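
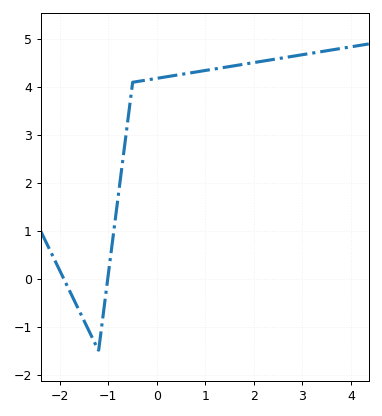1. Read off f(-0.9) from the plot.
0.9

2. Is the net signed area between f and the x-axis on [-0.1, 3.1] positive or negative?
positive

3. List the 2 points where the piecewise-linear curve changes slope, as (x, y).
(-1.2, -1.5); (-0.5, 4.1)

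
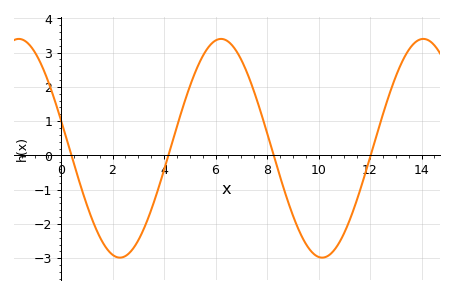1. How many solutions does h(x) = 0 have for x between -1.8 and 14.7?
4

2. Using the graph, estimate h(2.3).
-3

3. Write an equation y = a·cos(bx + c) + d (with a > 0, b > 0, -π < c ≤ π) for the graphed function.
y = 3.19cos(0.8x + 1.3) + 0.21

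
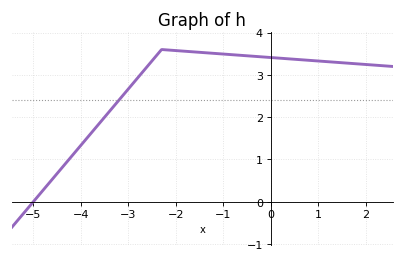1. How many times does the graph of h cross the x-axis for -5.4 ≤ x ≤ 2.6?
1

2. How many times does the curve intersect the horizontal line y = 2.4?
1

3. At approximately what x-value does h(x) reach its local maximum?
-2.2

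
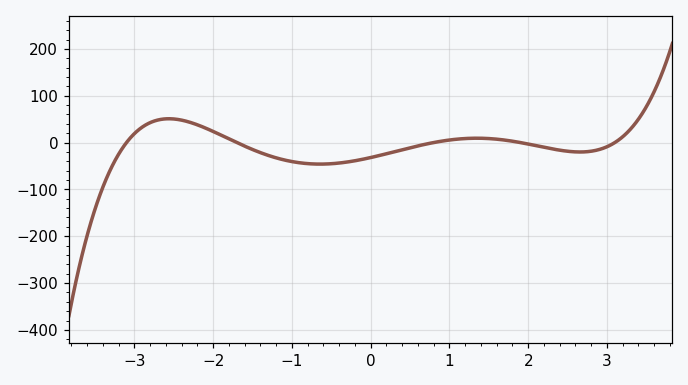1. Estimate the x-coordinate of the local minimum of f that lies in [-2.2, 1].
-0.644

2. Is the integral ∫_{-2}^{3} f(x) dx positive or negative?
negative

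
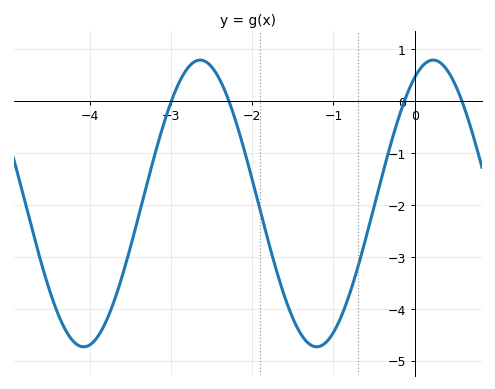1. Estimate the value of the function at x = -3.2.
-1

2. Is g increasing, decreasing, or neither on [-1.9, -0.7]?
neither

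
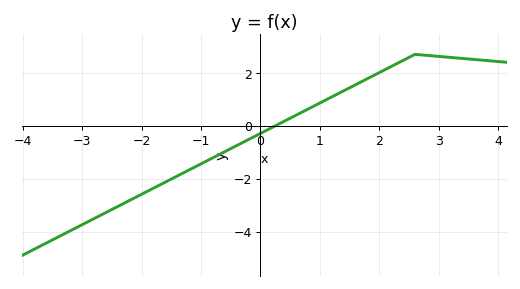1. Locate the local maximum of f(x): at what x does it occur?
2.6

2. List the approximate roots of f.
0.2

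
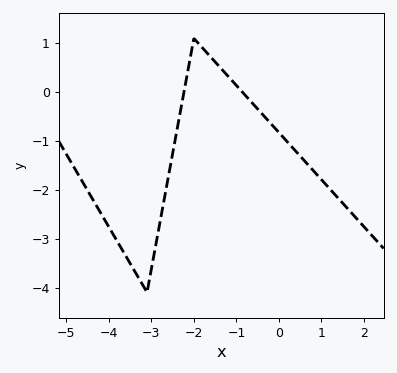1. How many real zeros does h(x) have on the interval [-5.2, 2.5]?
2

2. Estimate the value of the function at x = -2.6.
-1.7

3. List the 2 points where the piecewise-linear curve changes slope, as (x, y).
(-3.1, -4.1); (-2, 1.1)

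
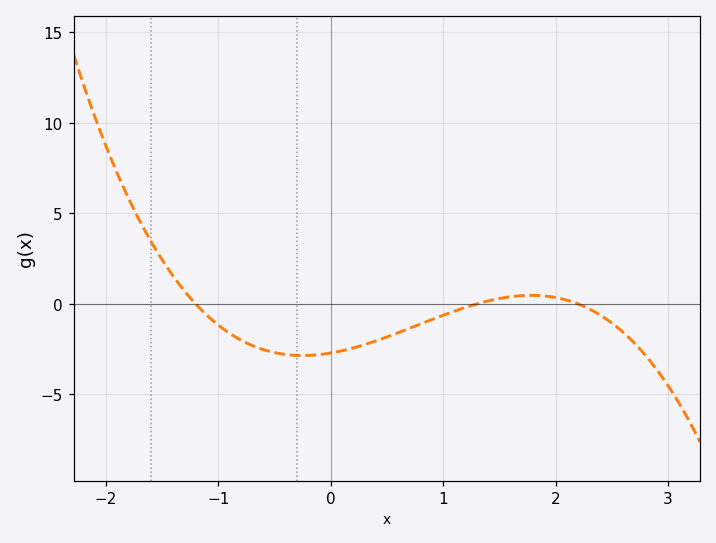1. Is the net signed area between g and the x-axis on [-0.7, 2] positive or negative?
negative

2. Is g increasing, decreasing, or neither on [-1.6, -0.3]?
decreasing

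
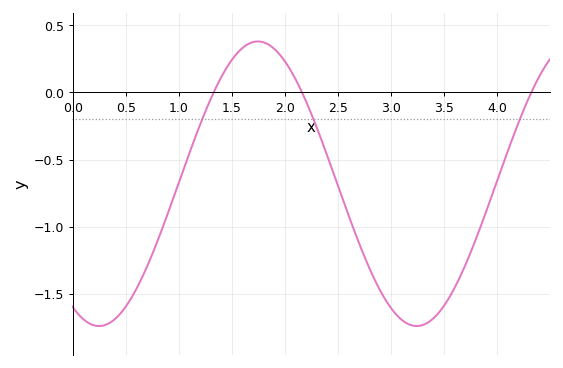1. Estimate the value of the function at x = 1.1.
-0.45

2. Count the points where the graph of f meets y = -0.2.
3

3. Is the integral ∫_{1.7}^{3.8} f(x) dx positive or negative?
negative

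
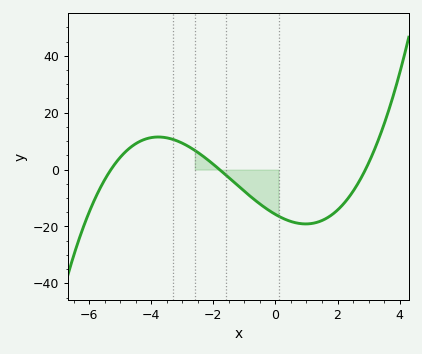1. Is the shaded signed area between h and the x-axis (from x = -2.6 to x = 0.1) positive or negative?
negative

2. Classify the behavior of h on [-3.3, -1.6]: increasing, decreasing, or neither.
decreasing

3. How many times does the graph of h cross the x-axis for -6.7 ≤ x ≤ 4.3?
3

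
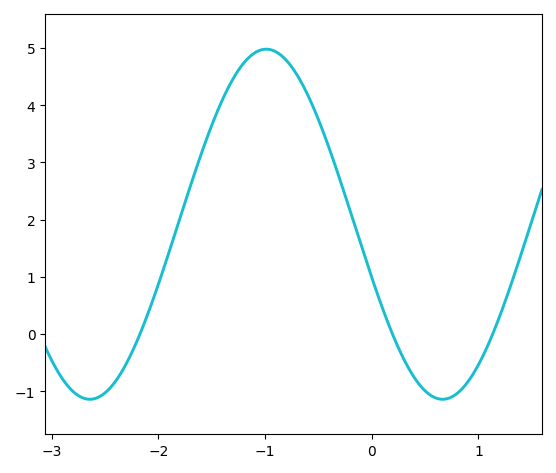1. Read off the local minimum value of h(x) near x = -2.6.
-1.14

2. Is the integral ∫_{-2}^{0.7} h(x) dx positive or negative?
positive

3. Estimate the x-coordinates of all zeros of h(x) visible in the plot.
-2.17, 0.194, 1.13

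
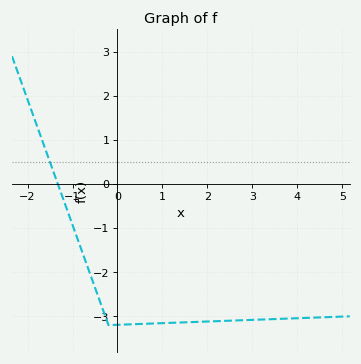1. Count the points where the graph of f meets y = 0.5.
1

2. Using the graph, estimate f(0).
-3.19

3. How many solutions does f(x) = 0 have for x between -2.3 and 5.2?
1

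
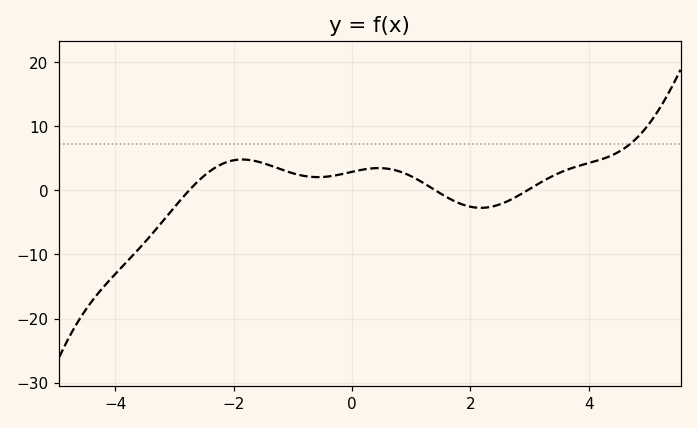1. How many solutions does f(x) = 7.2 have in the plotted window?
1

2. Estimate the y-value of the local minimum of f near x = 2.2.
-3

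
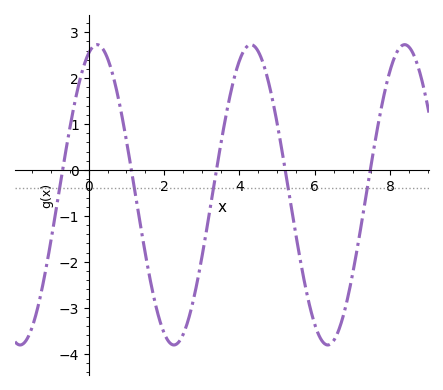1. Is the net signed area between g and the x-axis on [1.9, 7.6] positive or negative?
negative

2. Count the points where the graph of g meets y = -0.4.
5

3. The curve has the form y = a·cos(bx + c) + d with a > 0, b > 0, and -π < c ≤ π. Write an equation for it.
y = 3.27cos(1.5x - 0.34) - 0.54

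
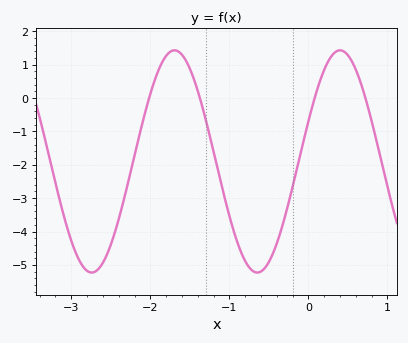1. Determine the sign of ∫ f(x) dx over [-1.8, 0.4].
negative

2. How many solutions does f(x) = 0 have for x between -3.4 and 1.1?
4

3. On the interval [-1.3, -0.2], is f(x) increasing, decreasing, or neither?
neither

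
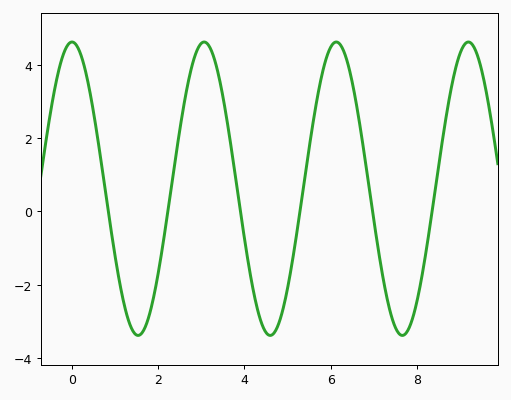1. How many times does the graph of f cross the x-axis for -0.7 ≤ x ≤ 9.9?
6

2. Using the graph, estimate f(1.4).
-3.23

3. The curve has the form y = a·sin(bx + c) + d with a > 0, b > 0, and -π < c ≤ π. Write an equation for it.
y = 4sin(2.05x + 1.57) + 0.62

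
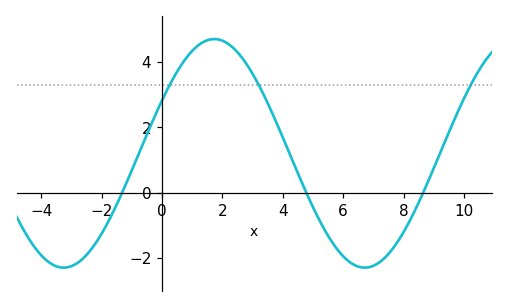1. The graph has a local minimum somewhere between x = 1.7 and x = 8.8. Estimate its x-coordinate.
6.71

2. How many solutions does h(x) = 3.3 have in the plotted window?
3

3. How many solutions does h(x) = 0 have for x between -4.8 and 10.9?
3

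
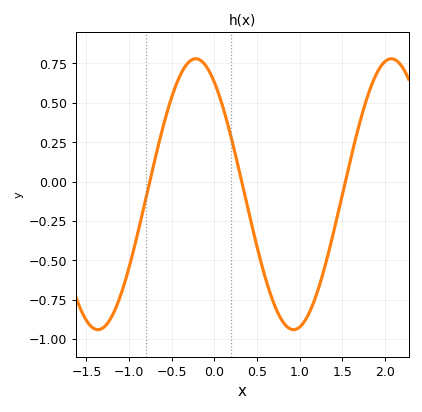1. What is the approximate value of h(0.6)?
-0.62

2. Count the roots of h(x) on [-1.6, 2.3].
3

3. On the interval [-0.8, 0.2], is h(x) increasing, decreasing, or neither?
neither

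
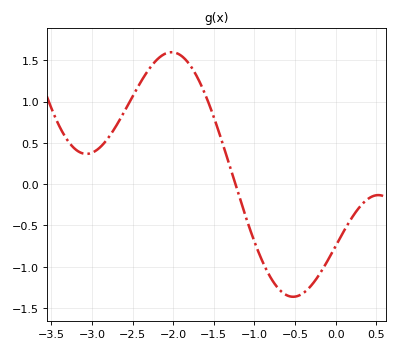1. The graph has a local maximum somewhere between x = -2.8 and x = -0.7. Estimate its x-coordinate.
-2.02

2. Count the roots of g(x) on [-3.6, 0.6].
1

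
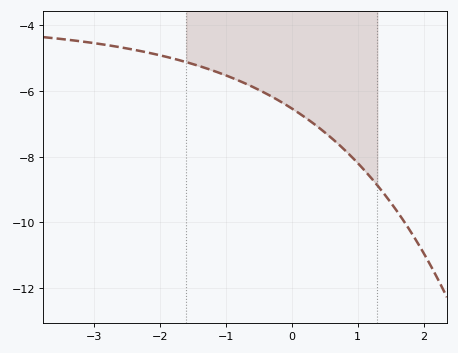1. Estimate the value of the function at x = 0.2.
-6.8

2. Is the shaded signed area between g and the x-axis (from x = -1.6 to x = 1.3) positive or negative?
negative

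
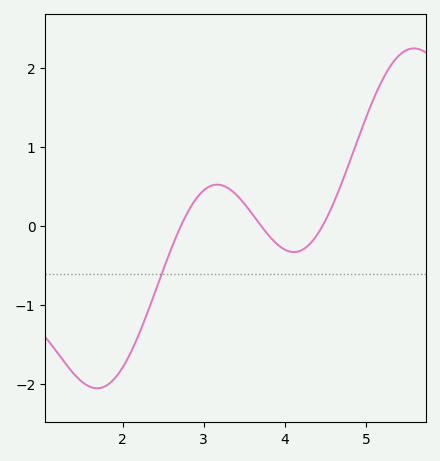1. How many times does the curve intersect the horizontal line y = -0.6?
1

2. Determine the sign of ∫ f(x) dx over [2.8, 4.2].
positive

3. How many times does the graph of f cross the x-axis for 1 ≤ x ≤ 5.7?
3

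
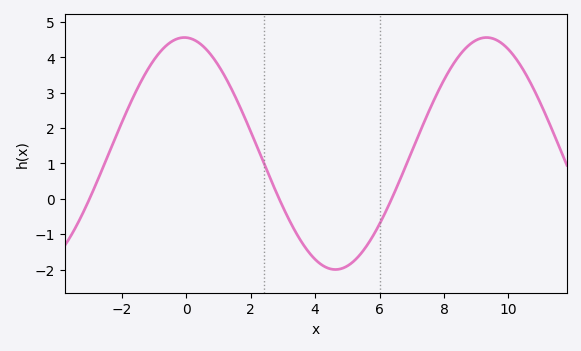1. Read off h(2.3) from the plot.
1.2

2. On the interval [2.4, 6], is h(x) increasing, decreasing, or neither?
neither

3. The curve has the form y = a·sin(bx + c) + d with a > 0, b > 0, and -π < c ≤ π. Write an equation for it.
y = 3.28sin(0.67x + 1.6) + 1.28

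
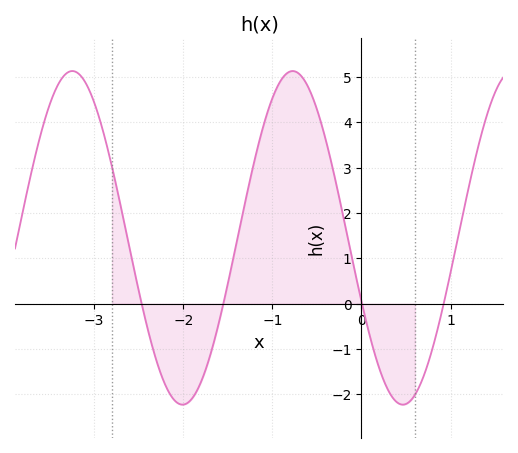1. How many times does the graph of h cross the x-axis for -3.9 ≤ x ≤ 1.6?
4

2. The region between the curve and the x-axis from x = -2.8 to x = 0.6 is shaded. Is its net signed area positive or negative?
positive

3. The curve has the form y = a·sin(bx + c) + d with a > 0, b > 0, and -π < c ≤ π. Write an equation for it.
y = 3.68sin(2.54x - 2.75) + 1.45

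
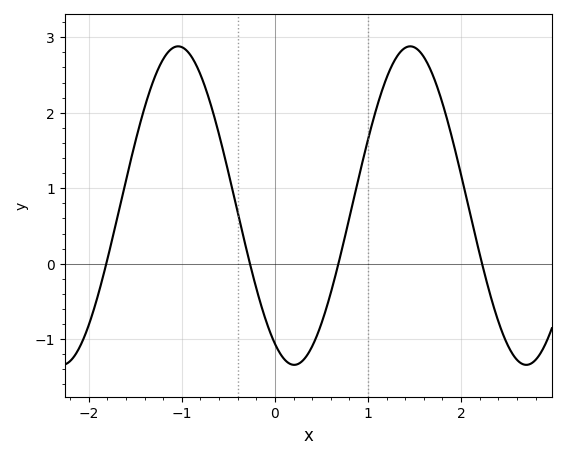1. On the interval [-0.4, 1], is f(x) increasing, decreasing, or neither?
neither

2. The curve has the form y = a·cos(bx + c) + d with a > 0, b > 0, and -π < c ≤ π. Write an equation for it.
y = 2.11cos(2.5x + 2.6) + 0.77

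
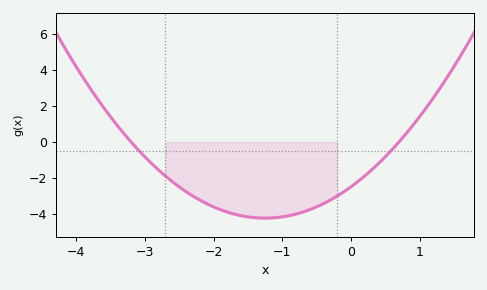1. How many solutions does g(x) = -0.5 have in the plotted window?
2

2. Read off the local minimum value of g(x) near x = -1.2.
-4.22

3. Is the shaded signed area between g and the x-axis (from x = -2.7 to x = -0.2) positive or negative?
negative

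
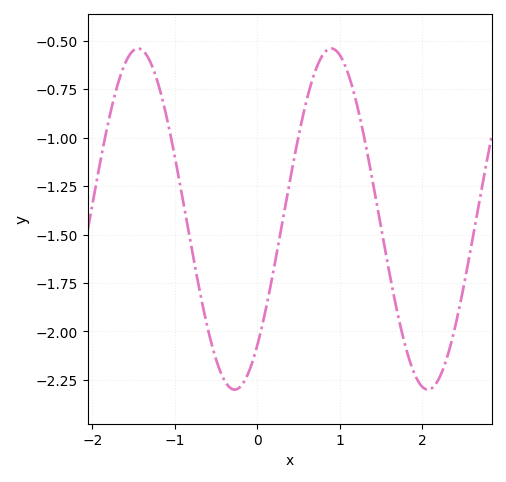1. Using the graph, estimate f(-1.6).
-0.615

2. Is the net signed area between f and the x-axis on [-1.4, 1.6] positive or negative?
negative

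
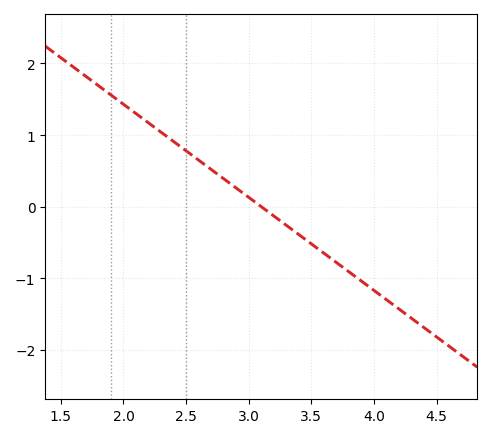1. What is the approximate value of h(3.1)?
0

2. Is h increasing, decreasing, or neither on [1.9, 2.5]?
decreasing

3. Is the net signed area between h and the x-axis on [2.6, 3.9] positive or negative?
negative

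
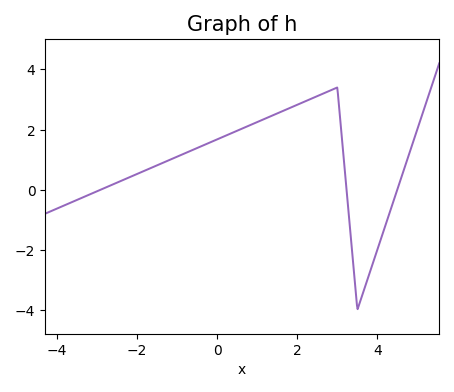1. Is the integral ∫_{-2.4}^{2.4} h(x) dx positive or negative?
positive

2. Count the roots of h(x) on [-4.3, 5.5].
3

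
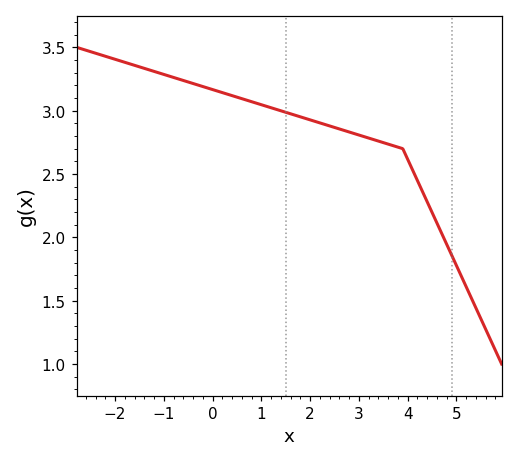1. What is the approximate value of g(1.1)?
3.03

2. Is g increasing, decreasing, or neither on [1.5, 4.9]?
decreasing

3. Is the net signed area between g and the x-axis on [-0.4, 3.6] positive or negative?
positive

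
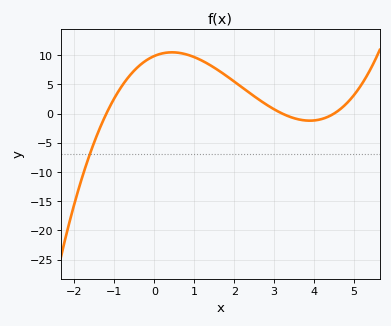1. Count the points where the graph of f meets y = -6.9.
1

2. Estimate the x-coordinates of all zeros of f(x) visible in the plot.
-1.2, 3.2, 4.4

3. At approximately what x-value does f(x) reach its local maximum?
0.4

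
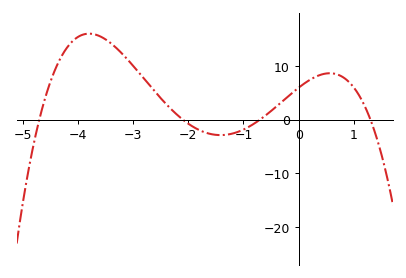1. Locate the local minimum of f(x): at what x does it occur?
-1.42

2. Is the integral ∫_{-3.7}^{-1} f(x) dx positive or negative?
positive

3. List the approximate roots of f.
-4.7, -2.1, -0.7, 1.3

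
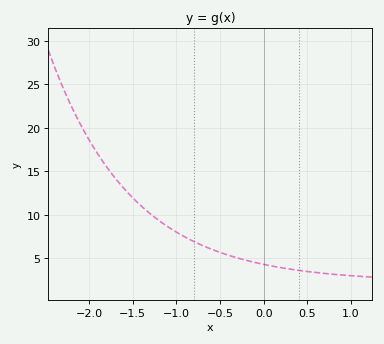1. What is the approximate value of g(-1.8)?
15.5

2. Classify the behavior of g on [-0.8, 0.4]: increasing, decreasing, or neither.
decreasing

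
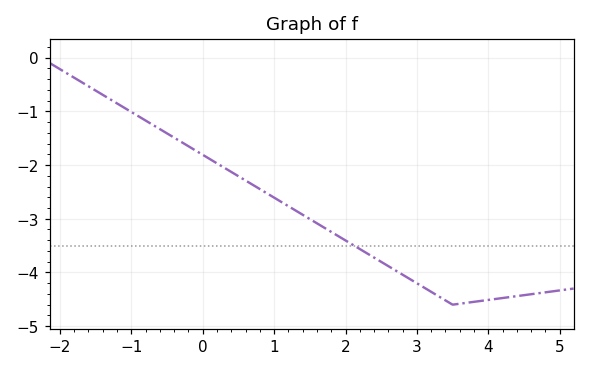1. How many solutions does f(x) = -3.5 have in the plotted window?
1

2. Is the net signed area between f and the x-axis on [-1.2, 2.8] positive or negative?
negative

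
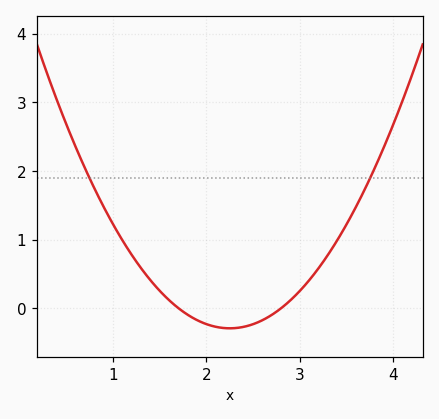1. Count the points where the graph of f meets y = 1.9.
2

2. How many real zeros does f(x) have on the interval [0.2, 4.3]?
2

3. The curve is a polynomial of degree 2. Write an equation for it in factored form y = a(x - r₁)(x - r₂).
y = 0.97(x - 1.7)(x - 2.8)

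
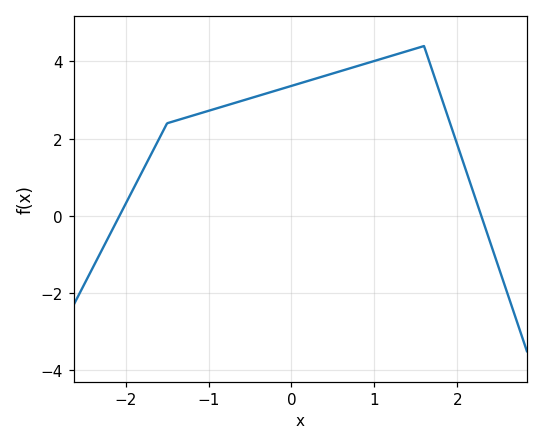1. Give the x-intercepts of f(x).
-2.08, 2.29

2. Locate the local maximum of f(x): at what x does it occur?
1.6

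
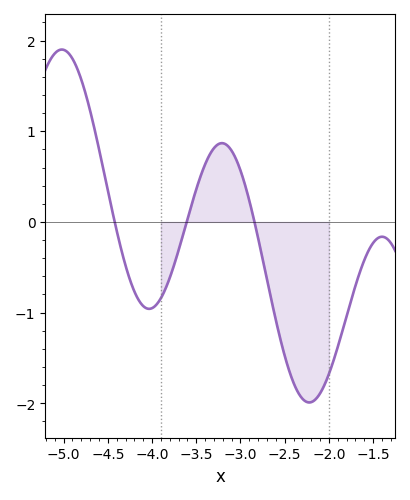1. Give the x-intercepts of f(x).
-4.4, -3.6, -2.8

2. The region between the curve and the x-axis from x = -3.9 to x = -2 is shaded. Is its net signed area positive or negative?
negative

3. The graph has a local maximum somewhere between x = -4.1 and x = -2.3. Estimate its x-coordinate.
-3.2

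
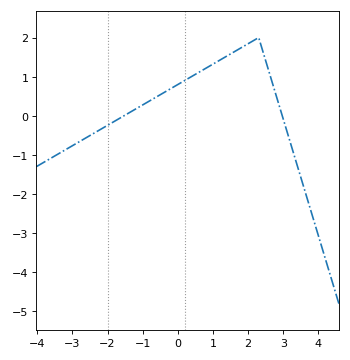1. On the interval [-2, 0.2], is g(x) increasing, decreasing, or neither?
increasing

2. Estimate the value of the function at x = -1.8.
-0.1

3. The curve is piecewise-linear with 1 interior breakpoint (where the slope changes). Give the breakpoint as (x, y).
(2.3, 2)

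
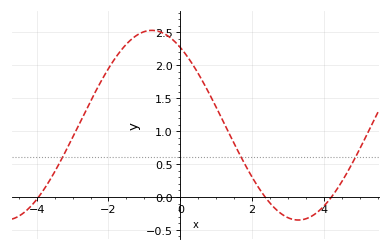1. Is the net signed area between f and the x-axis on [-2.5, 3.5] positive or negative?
positive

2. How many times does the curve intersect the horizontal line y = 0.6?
3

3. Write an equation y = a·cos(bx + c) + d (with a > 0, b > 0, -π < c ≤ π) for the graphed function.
y = 1.44cos(0.77x + 0.61) + 1.09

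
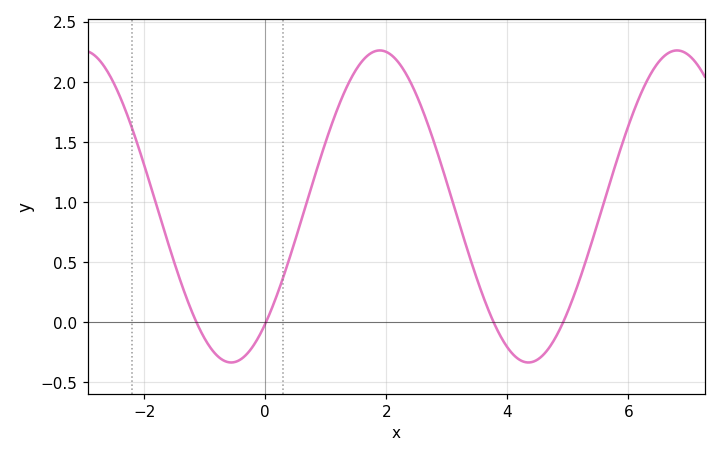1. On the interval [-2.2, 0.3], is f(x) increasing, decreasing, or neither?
neither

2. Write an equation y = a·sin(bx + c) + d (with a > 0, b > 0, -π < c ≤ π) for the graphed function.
y = 1.3sin(1.3x - 0.85) + 0.96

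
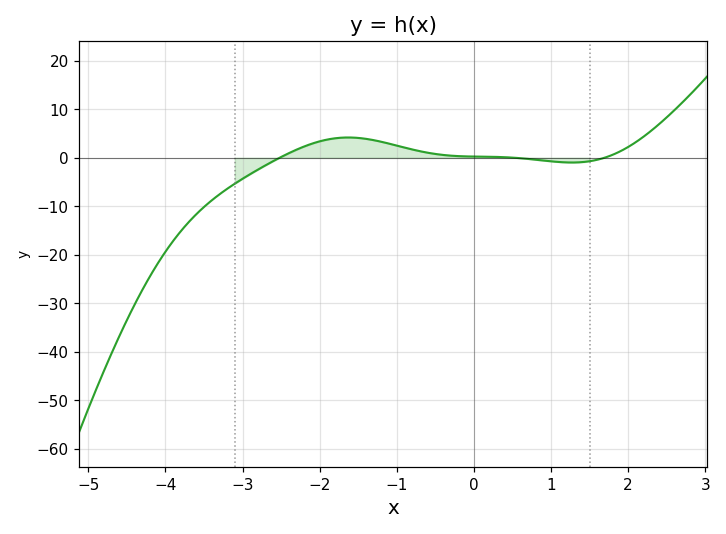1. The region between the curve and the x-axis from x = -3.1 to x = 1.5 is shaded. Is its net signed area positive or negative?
positive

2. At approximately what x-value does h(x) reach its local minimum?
1.27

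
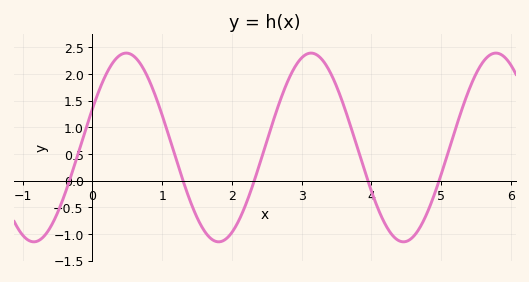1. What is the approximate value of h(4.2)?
-0.8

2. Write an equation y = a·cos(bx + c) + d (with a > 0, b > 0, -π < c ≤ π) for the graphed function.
y = 1.77cos(2.4x - 1.1) + 0.62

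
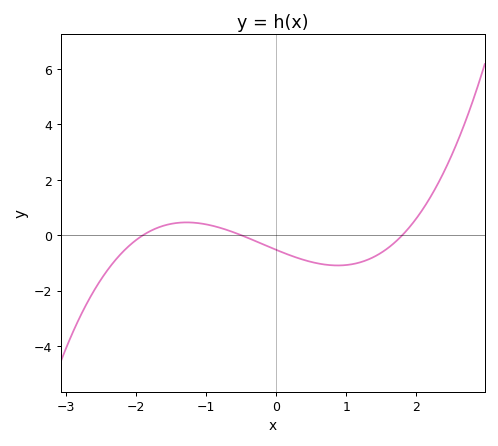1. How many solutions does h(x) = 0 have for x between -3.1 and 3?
3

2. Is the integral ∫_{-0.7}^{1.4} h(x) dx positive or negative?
negative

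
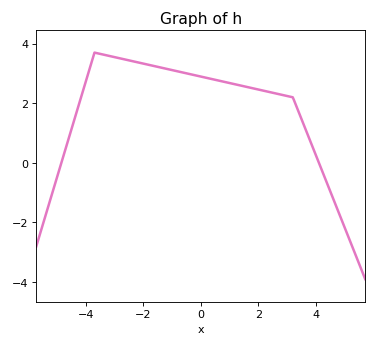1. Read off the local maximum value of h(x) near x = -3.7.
3.6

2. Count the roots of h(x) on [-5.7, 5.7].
2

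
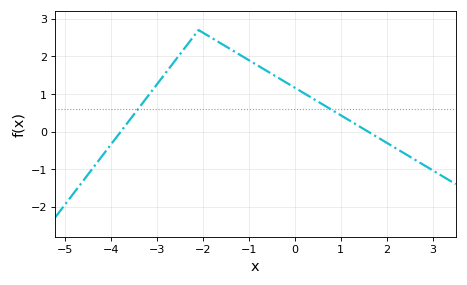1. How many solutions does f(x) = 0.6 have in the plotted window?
2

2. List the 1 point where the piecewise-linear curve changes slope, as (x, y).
(-2.1, 2.7)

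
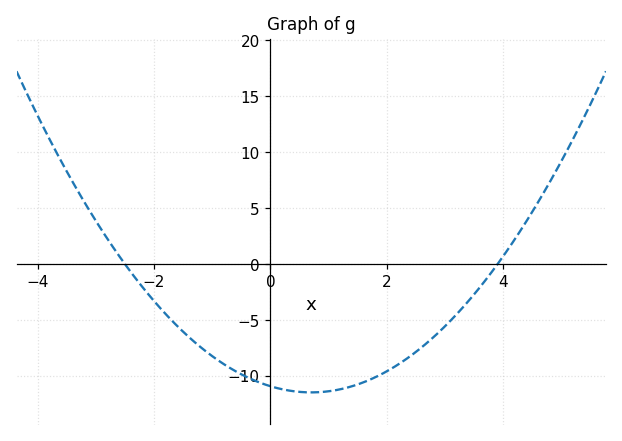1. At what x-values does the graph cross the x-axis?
-2.5, 3.9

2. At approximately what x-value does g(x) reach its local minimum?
0.7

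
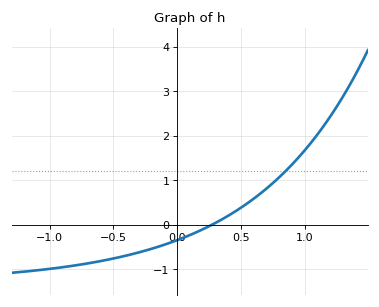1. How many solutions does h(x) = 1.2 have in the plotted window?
1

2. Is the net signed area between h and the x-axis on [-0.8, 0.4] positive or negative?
negative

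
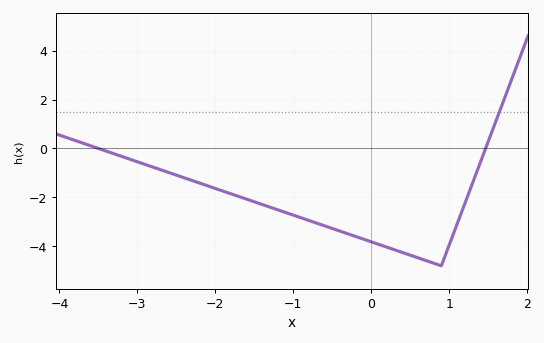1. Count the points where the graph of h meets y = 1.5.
1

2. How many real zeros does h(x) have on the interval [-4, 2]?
2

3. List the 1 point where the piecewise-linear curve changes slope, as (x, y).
(0.9, -4.8)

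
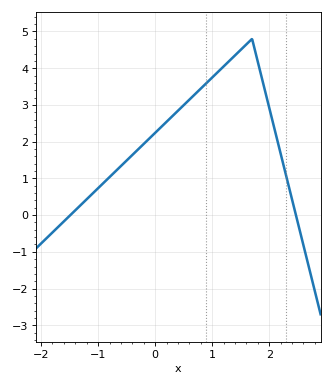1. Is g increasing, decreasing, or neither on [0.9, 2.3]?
neither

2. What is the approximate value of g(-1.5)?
-0.02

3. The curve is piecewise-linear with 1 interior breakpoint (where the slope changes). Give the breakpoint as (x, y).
(1.7, 4.8)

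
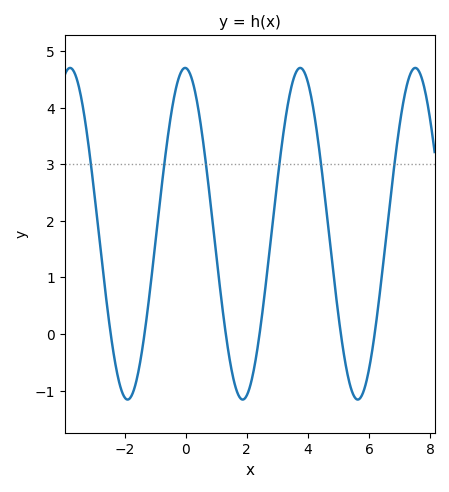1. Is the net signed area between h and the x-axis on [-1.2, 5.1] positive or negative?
positive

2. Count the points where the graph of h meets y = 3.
6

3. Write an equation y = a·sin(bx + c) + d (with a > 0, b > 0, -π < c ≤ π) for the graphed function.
y = 2.93sin(1.67x + 1.6) + 1.77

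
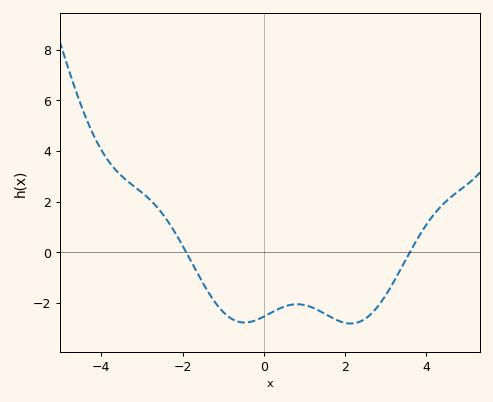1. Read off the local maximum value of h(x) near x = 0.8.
-2.06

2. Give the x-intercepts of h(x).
-1.91, 3.59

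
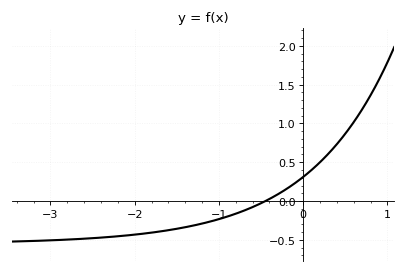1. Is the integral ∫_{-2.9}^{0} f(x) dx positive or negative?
negative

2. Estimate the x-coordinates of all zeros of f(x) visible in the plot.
-0.4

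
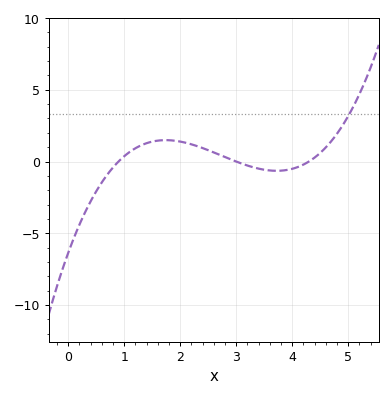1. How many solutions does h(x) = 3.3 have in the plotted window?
1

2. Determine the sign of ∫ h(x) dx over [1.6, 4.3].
positive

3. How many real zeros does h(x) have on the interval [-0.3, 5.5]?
3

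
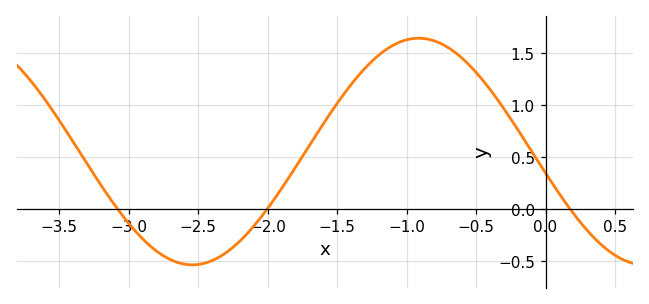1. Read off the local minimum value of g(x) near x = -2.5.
-0.55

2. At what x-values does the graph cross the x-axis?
-3.1, -2, 0.2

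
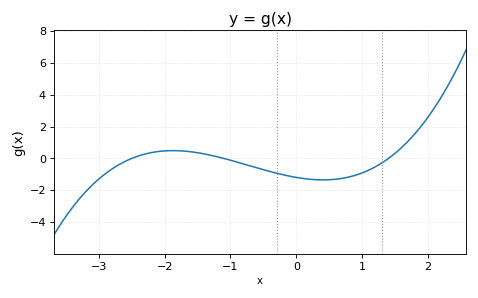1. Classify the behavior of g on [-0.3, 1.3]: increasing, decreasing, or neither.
neither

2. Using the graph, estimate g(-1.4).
0.2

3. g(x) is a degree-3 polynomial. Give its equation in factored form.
y = 0.31(x + 2.5)(x + 1.1)(x - 1.4)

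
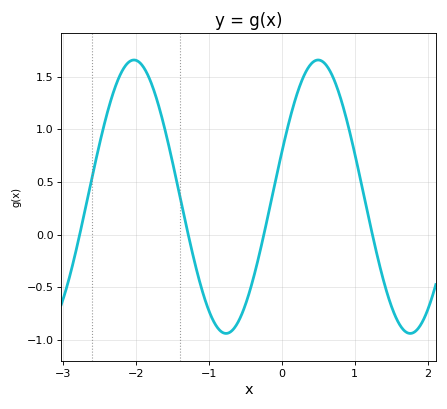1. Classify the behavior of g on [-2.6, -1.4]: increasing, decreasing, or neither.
neither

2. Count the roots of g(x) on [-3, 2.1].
4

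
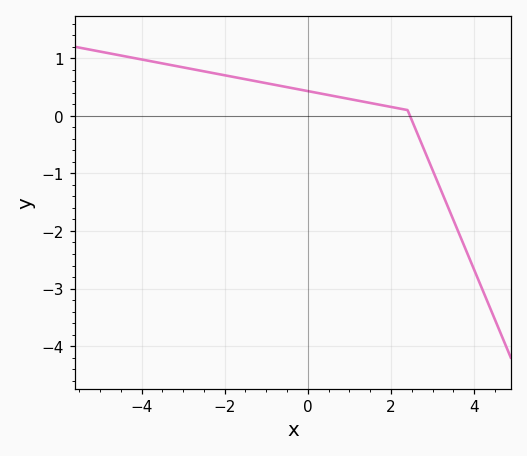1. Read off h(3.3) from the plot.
-1.46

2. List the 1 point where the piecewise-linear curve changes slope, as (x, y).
(2.4, 0.1)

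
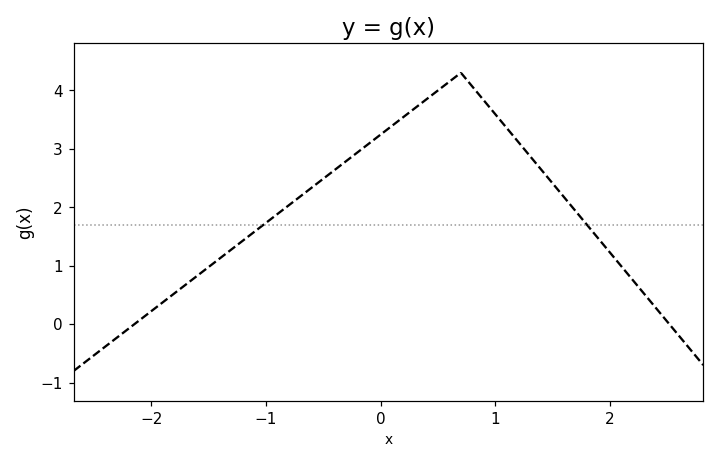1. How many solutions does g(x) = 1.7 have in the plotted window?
2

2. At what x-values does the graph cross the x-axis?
-2.1, 2.5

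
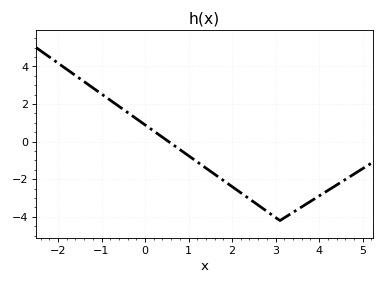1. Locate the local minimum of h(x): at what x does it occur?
3.1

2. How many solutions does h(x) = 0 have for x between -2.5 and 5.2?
1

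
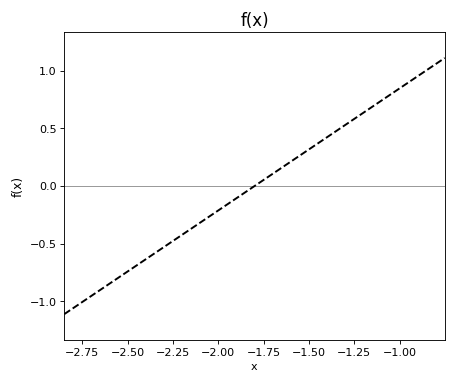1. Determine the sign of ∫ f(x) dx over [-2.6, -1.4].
negative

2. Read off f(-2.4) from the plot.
-0.65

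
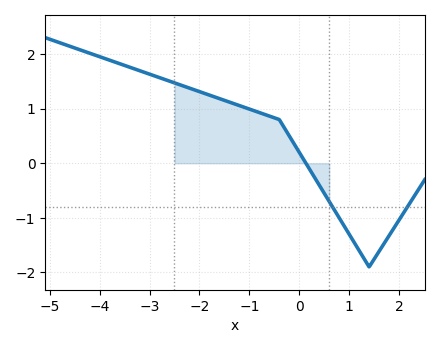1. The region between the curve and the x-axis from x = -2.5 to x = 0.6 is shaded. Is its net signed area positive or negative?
positive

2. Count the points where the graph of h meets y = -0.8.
2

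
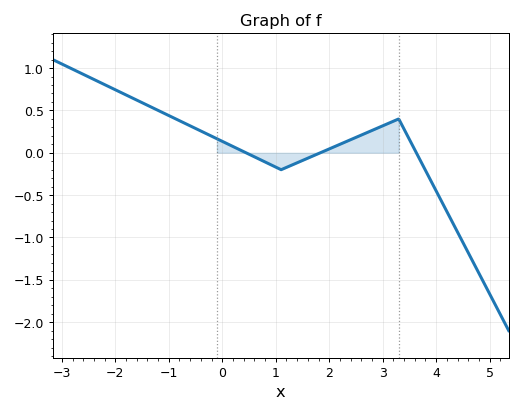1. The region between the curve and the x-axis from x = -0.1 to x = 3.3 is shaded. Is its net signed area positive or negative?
positive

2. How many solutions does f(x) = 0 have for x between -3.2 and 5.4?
3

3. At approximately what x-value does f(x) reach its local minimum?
1.1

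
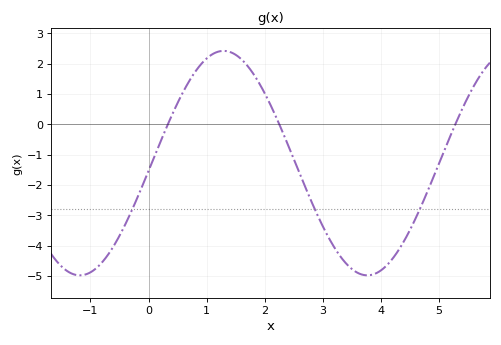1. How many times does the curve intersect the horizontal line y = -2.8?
3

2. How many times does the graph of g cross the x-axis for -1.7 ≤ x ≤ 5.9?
3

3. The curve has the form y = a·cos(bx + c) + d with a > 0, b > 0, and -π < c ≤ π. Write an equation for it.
y = 3.7cos(1.27x - 1.64) - 1.28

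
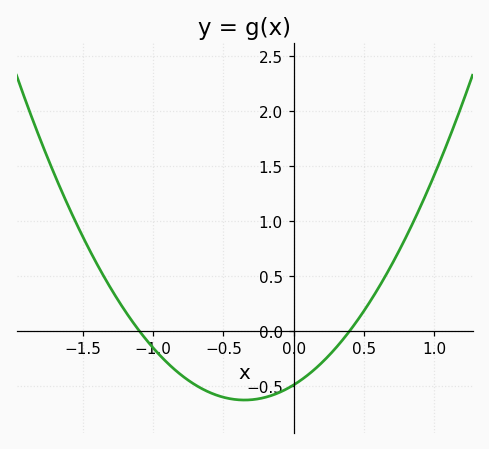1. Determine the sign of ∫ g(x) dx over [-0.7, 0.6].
negative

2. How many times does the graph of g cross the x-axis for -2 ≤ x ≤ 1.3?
2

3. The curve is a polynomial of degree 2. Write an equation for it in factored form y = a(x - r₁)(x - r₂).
y = 1.12(x + 1.1)(x - 0.4)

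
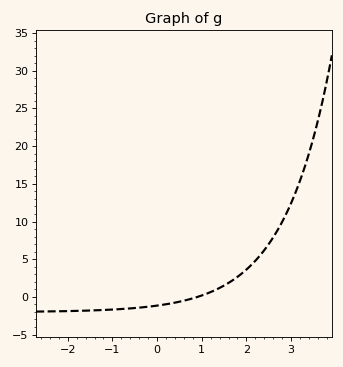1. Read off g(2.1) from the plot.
4.17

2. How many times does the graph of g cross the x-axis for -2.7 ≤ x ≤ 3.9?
1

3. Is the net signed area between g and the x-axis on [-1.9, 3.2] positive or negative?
positive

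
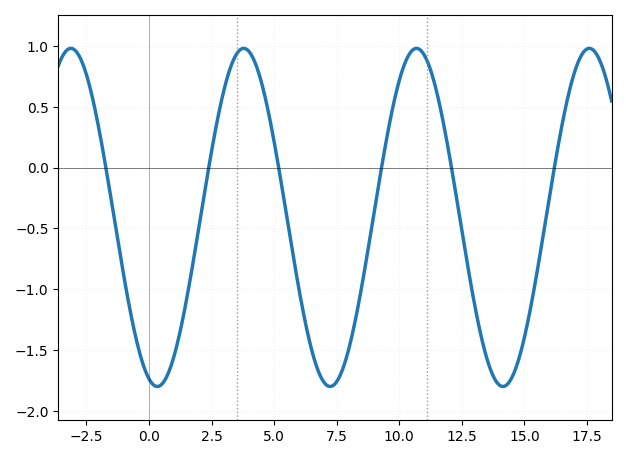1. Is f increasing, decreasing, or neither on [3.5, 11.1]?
neither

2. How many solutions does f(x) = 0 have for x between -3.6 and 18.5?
6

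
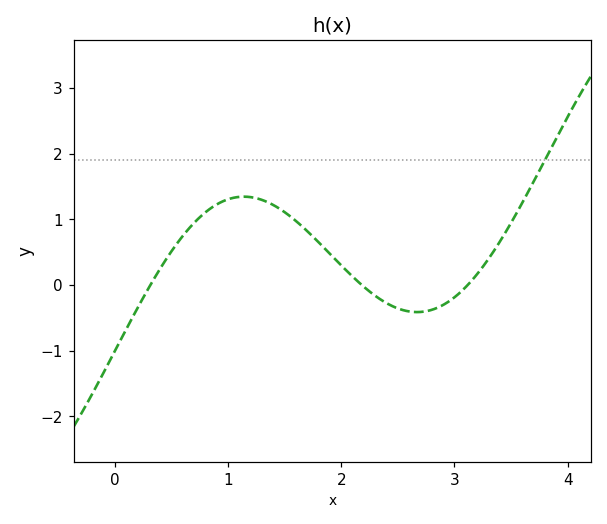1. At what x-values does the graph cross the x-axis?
0.313, 2.18, 3.12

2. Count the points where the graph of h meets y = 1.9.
1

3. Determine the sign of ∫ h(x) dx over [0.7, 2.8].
positive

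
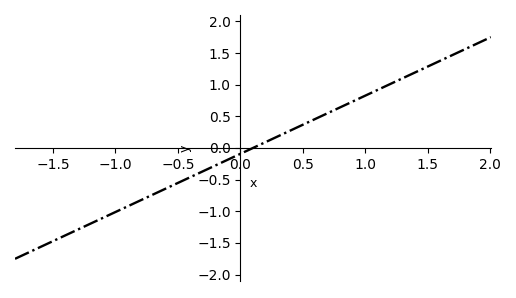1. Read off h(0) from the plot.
-0.092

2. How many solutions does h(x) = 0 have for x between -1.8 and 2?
1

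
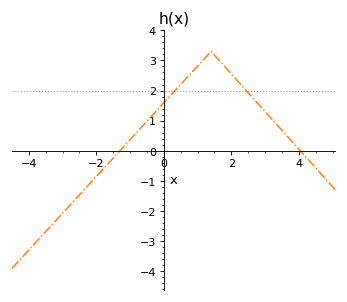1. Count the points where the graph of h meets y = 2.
2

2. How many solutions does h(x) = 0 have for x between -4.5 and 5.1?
2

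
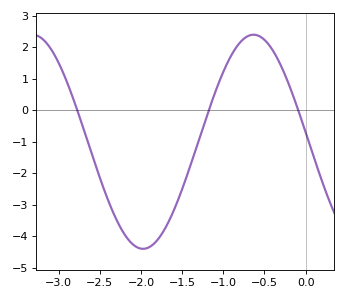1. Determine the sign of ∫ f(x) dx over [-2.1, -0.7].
negative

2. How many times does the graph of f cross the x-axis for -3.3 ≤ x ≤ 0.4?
3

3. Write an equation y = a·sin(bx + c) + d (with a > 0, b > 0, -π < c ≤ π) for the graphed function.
y = 3.4sin(2.3x + 3.1) - 1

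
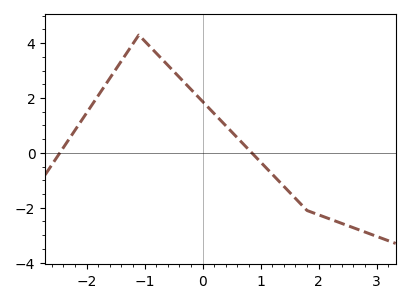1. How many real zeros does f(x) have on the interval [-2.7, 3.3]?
2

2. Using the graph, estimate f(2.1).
-2.4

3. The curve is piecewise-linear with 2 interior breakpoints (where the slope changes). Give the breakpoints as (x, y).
(-1.1, 4.3); (1.8, -2.1)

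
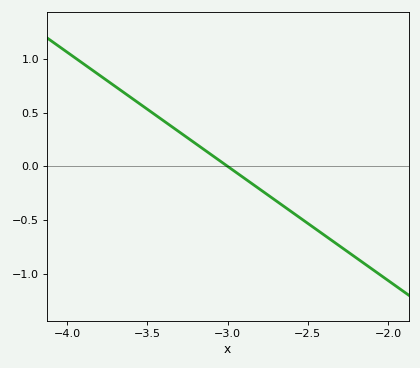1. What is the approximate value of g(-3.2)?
0.2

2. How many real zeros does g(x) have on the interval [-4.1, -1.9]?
1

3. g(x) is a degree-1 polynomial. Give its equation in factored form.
y = -1.06(x + 3)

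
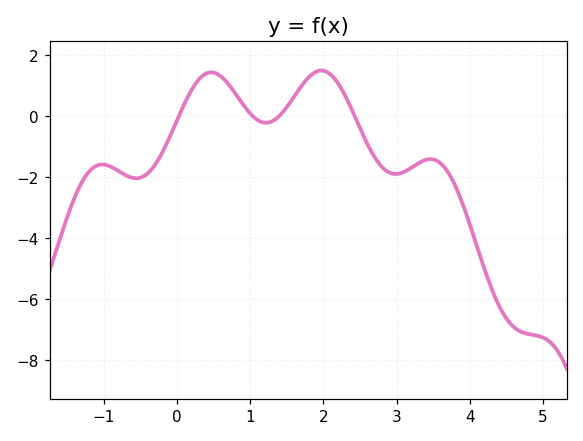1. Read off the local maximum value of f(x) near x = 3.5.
-1.42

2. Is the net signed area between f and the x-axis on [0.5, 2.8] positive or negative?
positive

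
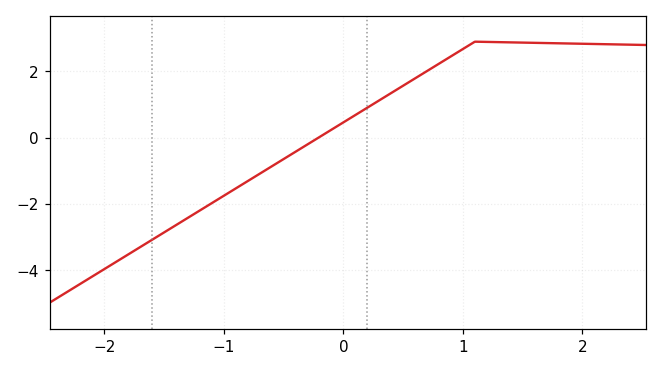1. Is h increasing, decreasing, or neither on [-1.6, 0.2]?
increasing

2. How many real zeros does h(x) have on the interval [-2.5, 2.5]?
1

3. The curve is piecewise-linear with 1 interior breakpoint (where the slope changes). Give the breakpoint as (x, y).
(1.1, 2.9)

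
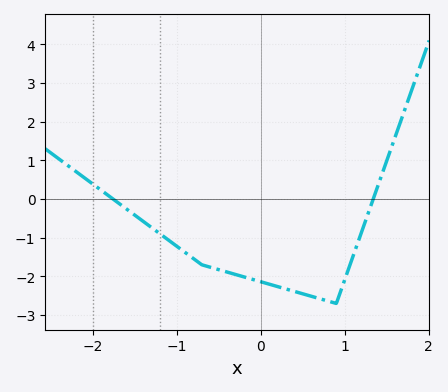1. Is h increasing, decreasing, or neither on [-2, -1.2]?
decreasing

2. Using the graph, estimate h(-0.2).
-2.01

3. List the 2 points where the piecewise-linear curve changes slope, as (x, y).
(-0.7, -1.7); (0.9, -2.7)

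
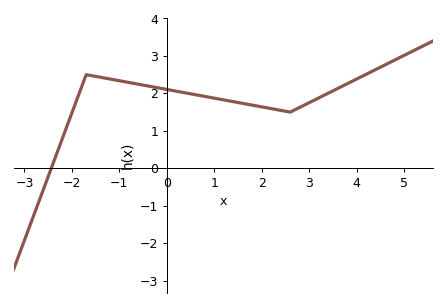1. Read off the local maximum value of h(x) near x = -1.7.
2.5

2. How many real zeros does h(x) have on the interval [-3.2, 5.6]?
1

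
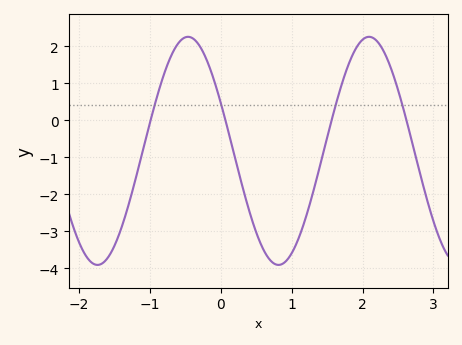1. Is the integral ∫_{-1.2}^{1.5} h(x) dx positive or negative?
negative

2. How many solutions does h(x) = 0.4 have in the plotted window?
4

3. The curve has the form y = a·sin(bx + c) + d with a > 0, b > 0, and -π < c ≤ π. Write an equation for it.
y = 3.08sin(2.46x + 2.71) - 0.83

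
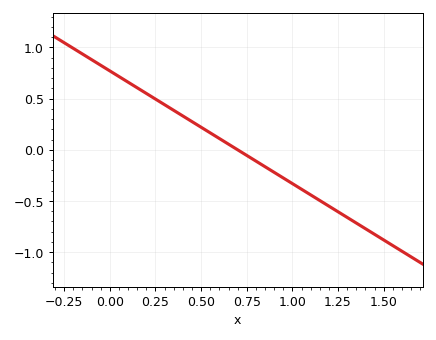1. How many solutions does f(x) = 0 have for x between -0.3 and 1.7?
1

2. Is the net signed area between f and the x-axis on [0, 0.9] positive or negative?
positive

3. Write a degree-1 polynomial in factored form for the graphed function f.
y = -1.1(x - 0.7)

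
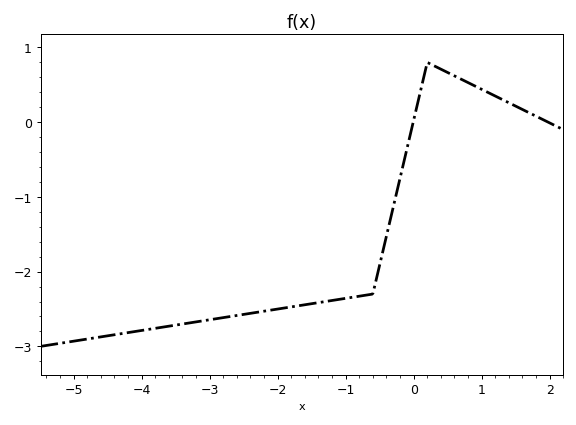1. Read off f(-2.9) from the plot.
-2.6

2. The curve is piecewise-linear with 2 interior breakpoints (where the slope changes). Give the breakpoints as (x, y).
(-0.6, -2.3); (0.2, 0.8)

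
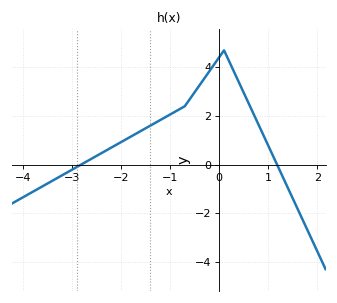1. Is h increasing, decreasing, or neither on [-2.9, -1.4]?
increasing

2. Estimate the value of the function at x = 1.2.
-0.085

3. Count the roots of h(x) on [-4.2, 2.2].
2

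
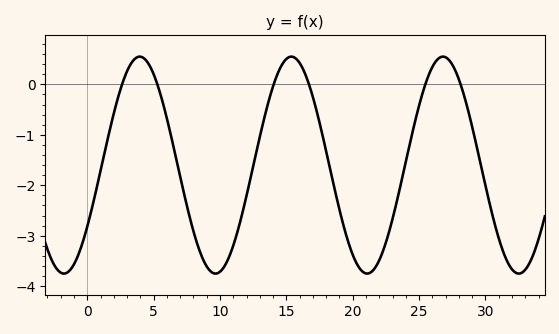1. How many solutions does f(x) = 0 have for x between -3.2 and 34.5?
6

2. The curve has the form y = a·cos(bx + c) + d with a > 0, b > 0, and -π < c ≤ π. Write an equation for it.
y = 2.15cos(0.55x - 2.2) - 1.6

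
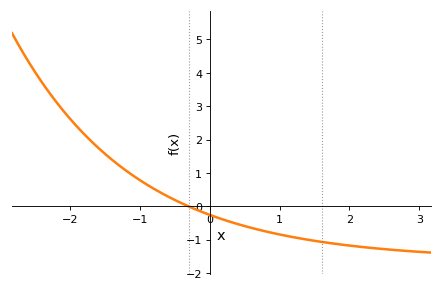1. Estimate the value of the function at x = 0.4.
-0.5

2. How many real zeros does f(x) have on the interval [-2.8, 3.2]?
1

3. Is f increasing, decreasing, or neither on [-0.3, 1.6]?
decreasing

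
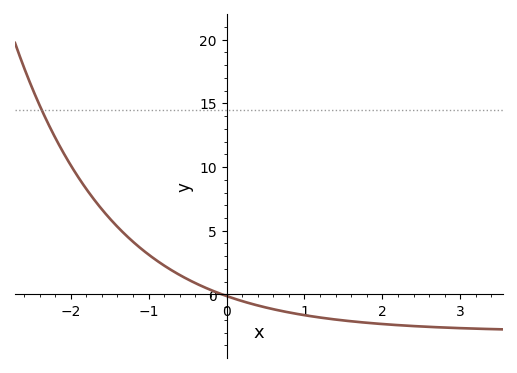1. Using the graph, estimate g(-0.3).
0.5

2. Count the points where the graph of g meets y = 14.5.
1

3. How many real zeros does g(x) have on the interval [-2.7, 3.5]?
1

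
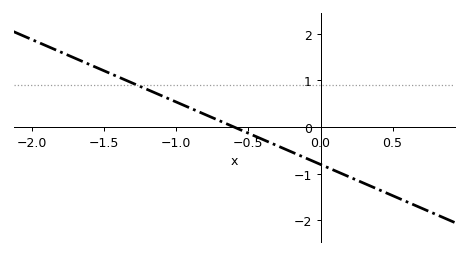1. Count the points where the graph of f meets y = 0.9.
1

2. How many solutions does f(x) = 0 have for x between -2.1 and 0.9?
1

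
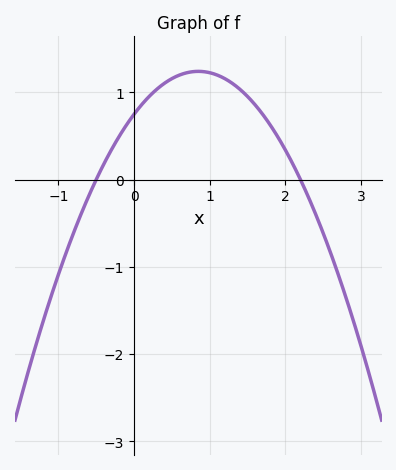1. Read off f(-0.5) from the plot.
0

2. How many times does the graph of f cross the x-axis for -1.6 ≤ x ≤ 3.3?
2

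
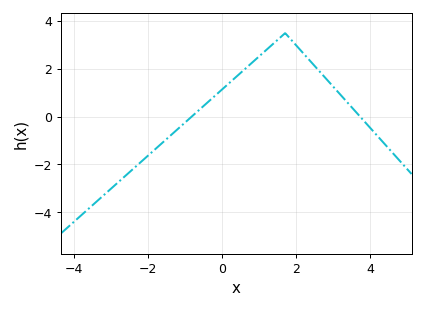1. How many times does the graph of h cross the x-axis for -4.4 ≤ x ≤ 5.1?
2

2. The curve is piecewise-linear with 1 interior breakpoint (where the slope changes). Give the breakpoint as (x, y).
(1.7, 3.5)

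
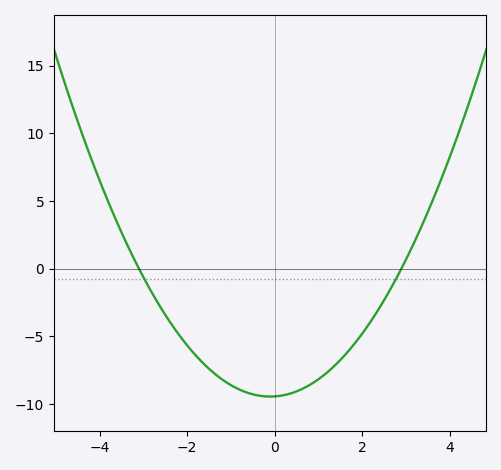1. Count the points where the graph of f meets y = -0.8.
2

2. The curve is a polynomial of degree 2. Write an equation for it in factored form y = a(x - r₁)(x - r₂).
y = 1.05(x + 3.1)(x - 2.9)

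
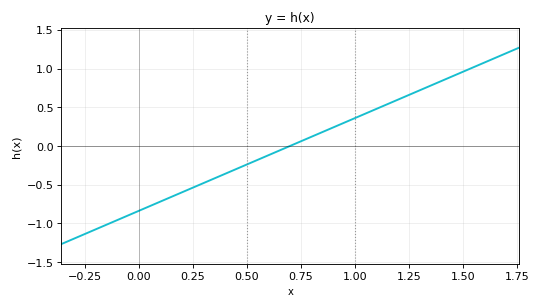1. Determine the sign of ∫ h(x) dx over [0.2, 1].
negative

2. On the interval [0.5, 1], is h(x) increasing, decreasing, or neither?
increasing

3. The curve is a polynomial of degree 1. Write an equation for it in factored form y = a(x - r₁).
y = 1.2(x - 0.7)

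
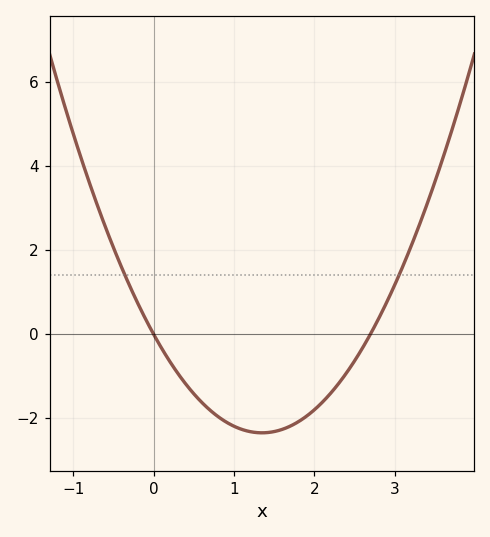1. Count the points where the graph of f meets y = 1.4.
2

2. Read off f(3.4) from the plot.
3.07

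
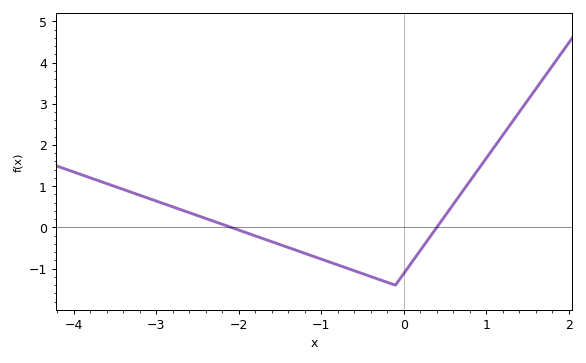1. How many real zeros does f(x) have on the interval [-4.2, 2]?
2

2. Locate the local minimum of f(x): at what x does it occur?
-0.1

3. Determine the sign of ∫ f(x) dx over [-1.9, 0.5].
negative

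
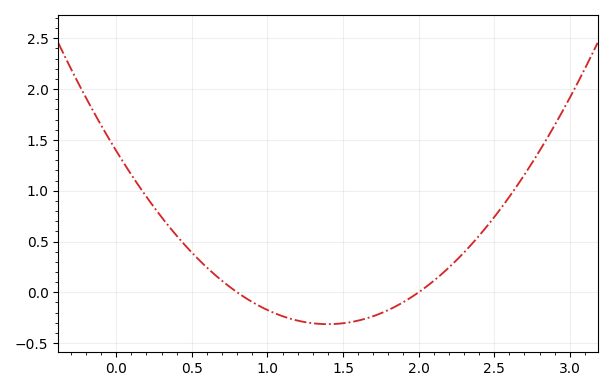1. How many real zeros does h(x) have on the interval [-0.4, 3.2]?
2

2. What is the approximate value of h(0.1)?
1.15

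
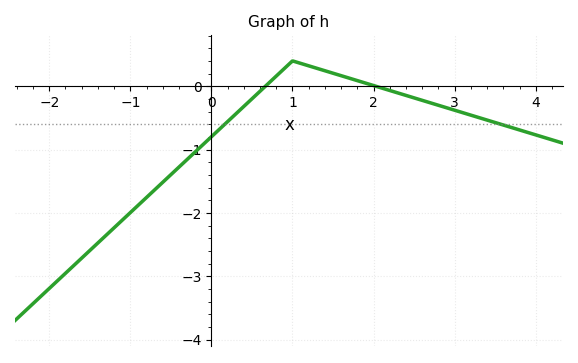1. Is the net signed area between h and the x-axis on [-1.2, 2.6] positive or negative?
negative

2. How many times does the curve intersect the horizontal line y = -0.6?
2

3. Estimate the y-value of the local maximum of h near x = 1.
0.399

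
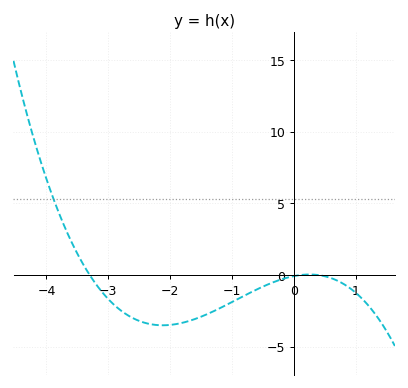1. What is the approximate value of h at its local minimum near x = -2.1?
-3.5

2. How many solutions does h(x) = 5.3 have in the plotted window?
1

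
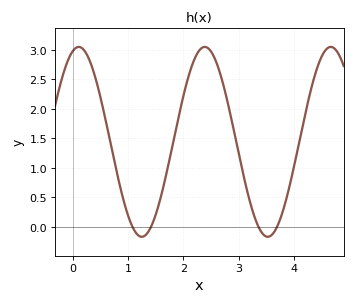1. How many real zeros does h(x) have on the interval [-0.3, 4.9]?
4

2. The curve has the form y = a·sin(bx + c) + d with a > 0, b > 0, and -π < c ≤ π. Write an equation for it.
y = 1.61sin(2.76x + 1.27) + 1.44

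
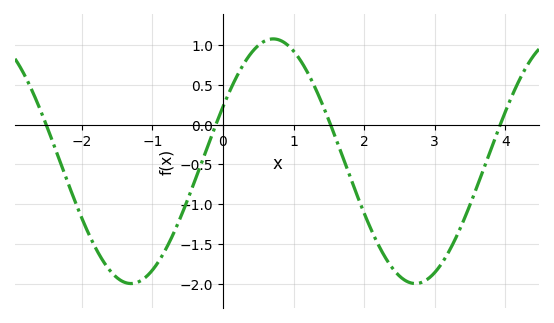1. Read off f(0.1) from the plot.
0.45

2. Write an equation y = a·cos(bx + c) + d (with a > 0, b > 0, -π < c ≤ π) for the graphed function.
y = 1.54cos(1.6x - 1.1) - 0.46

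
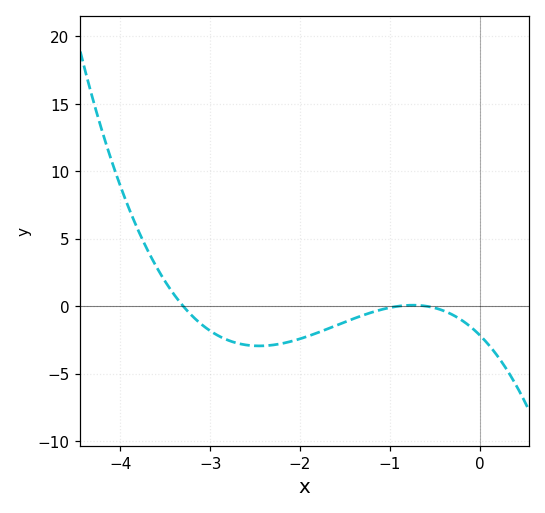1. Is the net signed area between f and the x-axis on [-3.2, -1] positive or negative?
negative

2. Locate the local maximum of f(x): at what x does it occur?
-0.745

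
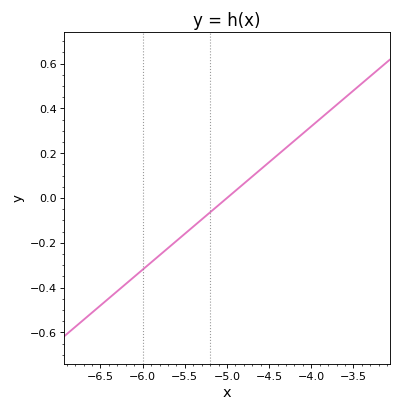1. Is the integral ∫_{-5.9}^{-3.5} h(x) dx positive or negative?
positive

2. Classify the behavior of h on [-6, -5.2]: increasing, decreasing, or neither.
increasing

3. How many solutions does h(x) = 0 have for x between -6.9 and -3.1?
1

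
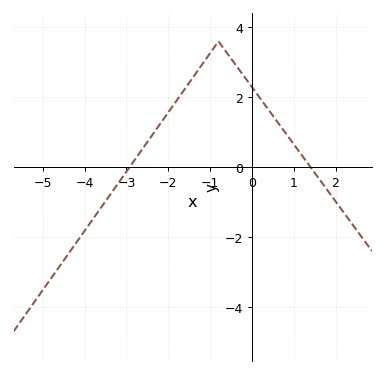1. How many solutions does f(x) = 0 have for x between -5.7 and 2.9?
2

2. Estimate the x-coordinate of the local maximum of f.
-0.8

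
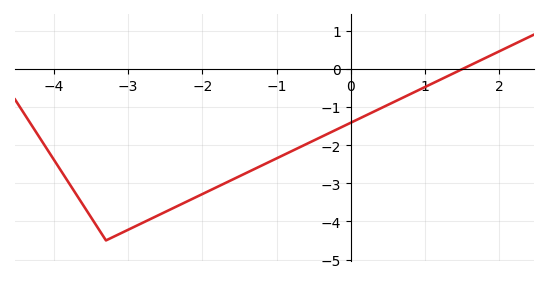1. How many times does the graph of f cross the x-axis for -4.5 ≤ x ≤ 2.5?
1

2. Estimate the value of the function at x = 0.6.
-0.848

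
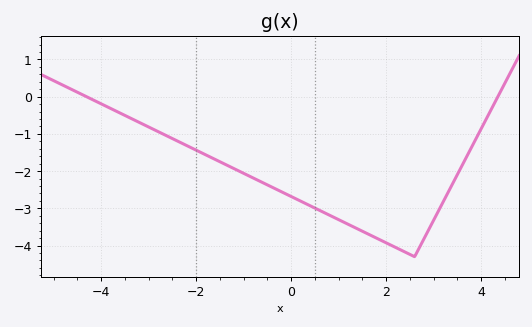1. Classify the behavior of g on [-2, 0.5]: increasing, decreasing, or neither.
decreasing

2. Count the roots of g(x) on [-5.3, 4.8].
2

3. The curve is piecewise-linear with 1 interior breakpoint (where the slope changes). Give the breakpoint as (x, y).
(2.6, -4.3)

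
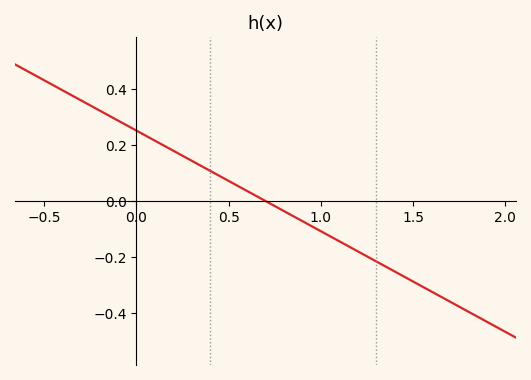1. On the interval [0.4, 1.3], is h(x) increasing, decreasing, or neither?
decreasing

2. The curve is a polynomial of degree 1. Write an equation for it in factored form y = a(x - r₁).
y = -0.36(x - 0.7)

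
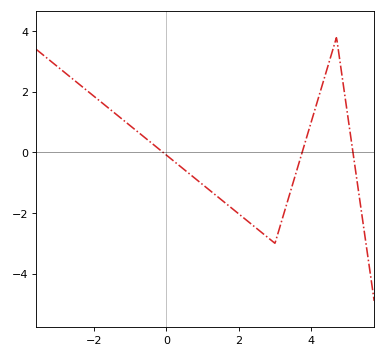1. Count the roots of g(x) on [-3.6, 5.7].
3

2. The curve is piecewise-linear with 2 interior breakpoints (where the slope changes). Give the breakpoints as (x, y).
(3, -3); (4.7, 3.8)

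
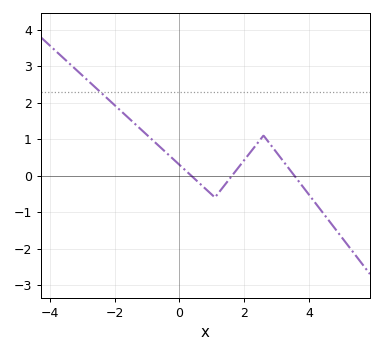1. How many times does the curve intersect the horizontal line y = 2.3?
1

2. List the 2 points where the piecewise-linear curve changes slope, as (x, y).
(1.1, -0.6); (2.6, 1.1)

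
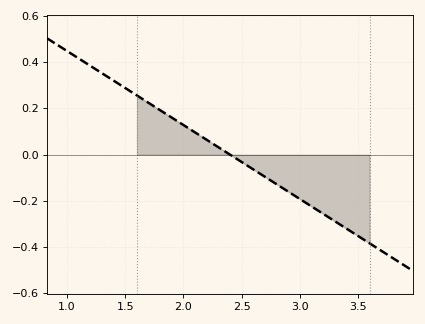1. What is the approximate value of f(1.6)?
0.256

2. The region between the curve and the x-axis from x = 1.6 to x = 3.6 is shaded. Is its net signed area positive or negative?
negative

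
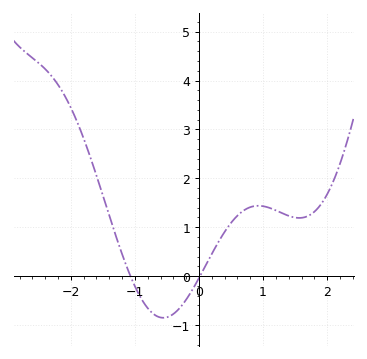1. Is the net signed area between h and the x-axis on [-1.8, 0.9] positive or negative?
positive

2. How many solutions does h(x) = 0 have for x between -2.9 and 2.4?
2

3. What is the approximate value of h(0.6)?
1.2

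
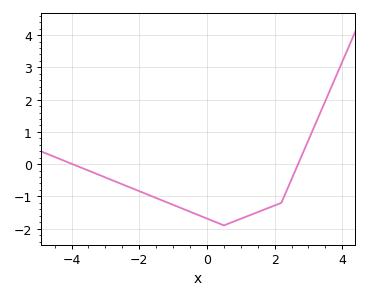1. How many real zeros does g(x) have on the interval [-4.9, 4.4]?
2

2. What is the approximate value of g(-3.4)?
-0.2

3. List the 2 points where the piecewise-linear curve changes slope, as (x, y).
(0.5, -1.9); (2.2, -1.2)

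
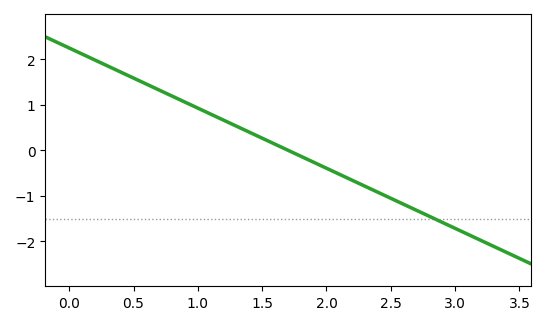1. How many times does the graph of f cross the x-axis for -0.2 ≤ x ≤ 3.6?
1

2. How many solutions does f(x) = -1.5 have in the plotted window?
1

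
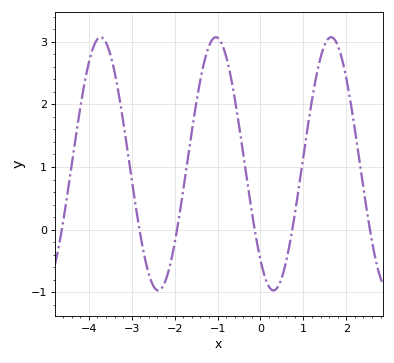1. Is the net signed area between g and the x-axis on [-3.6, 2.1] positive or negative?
positive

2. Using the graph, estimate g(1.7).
3.05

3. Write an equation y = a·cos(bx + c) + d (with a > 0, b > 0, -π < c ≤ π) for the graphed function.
y = 2.02cos(2.34x + 2.43) + 1.05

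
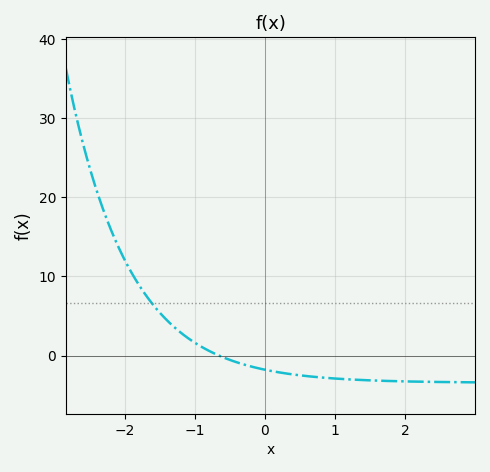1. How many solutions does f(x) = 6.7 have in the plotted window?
1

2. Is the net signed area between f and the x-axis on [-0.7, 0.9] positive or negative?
negative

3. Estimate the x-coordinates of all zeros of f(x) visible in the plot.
-0.656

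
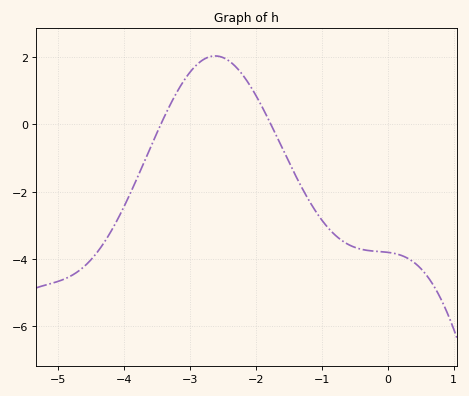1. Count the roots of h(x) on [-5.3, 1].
2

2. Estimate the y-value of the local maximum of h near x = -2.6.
2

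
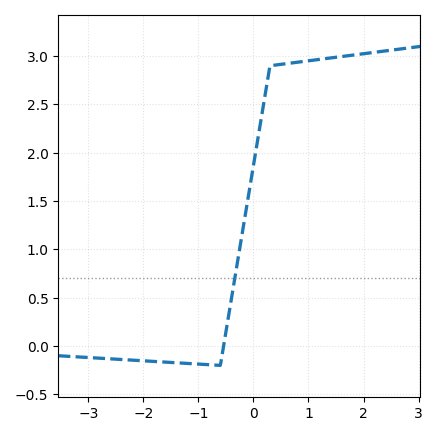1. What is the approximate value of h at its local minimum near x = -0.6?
-0.2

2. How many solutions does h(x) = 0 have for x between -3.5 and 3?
1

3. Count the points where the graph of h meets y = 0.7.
1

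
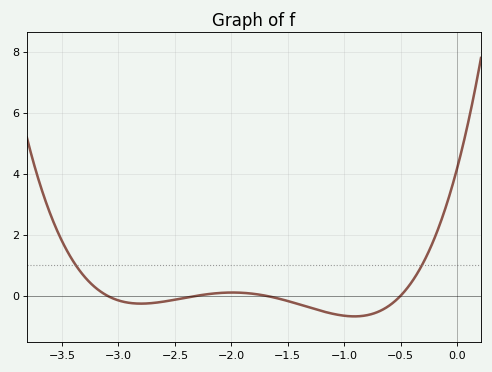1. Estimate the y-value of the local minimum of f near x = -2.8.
-0.2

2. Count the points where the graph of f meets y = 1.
2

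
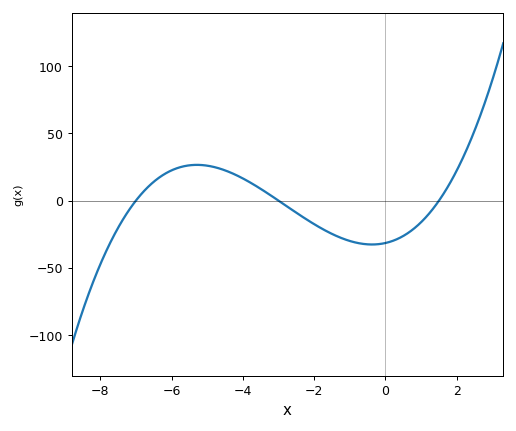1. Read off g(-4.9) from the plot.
25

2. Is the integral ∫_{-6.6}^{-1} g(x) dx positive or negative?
positive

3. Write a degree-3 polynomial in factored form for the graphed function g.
y = 1(x + 7)(x + 3)(x - 1.5)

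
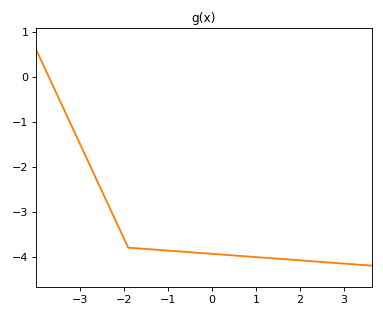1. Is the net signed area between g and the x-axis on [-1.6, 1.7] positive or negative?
negative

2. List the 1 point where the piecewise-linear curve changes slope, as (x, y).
(-1.9, -3.8)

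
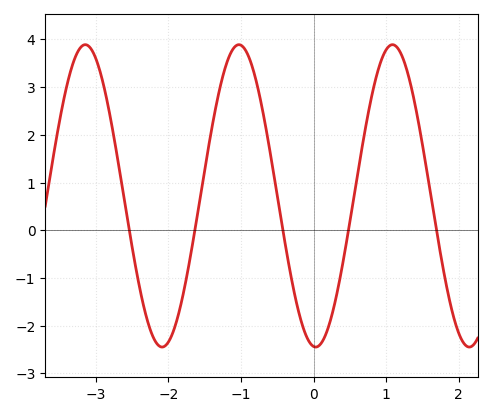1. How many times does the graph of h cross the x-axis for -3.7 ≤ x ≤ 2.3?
5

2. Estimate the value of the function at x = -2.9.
3.1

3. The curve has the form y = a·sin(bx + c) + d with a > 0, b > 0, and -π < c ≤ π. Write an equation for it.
y = 3.17sin(2.97x - 1.66) + 0.72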